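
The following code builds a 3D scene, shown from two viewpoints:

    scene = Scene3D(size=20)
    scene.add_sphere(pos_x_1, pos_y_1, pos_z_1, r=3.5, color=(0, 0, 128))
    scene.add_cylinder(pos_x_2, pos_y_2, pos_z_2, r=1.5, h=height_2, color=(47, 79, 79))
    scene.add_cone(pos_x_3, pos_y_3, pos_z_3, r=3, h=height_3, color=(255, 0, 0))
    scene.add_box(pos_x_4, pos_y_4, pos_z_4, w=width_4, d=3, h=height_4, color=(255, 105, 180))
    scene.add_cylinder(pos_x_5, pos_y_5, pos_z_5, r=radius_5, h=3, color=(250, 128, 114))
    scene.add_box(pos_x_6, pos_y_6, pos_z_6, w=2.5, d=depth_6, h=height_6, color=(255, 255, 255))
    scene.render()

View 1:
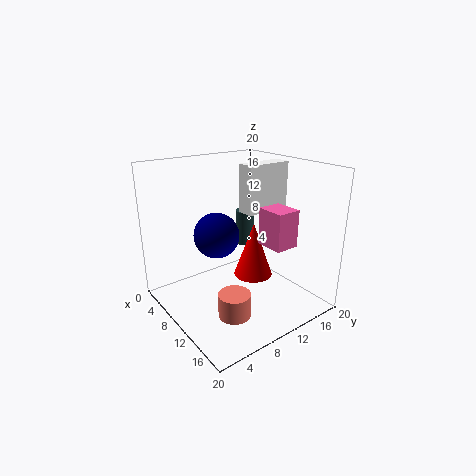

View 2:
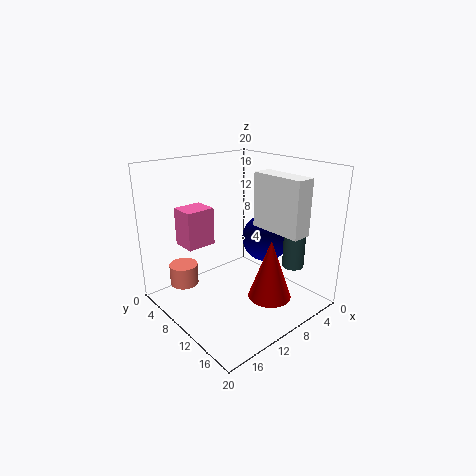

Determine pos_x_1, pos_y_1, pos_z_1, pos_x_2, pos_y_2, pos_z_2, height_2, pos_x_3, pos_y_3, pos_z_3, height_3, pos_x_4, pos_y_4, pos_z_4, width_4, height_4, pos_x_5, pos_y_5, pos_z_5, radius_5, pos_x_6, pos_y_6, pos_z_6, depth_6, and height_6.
pos_x_1 = 4.5; pos_y_1 = 10; pos_z_1 = 8.5; pos_x_2 = 4.5; pos_y_2 = 15.5; pos_z_2 = 6; height_2 = 5.5; pos_x_3 = 8; pos_y_3 = 14.5; pos_z_3 = 2; height_3 = 8.5; pos_x_4 = 15.5; pos_y_4 = 9; pos_z_4 = 11.5; width_4 = 3.5; height_4 = 4.5; pos_x_5 = 16; pos_y_5 = 5; pos_z_5 = 3; radius_5 = 2; pos_x_6 = 7; pos_y_6 = 12.5; pos_z_6 = 12.5; depth_6 = 7; height_6 = 7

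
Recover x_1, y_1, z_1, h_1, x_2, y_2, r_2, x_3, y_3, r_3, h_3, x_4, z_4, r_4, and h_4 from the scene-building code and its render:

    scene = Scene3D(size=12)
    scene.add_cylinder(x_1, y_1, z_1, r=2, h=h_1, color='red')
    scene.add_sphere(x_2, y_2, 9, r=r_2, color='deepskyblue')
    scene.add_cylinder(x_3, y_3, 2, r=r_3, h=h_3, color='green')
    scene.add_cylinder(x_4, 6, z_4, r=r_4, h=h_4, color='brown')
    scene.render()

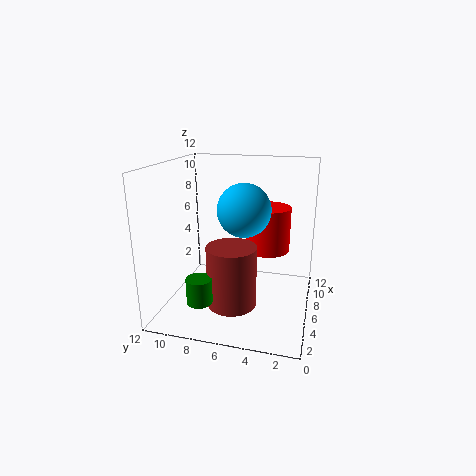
x_1 = 9; y_1 = 4; z_1 = 4; h_1 = 4; x_2 = 4; y_2 = 5; r_2 = 2; x_3 = 2; y_3 = 8; r_3 = 1; h_3 = 2; x_4 = 4; z_4 = 1; r_4 = 2; h_4 = 5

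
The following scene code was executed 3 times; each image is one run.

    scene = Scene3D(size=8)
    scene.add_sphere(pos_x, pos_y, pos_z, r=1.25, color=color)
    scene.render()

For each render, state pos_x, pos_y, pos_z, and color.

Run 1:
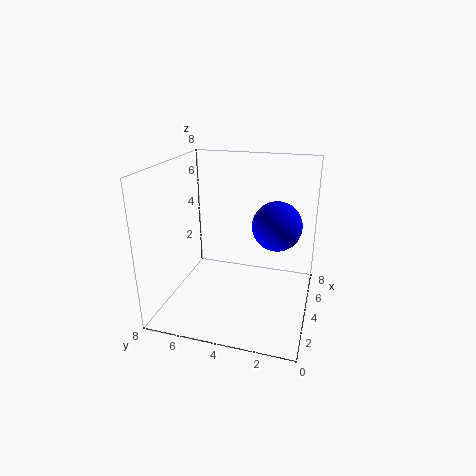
pos_x = 3.25, pos_y = 1.75, pos_z = 5.25, color = 'blue'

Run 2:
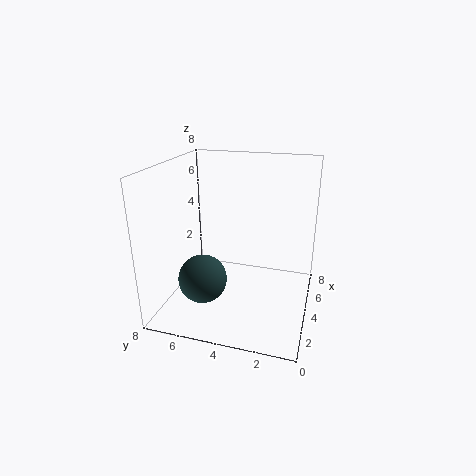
pos_x = 1.75, pos_y = 5.25, pos_z = 2.5, color = 'darkslategray'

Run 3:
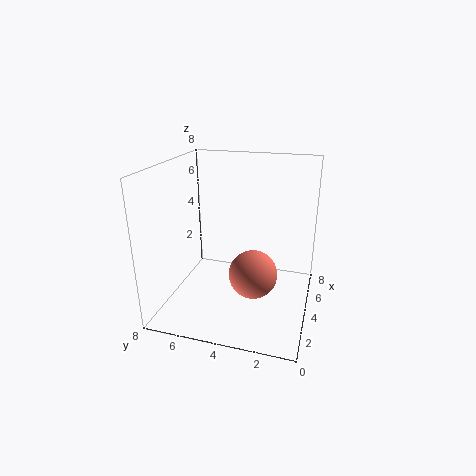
pos_x = 2.5, pos_y = 2.75, pos_z = 2.75, color = 'salmon'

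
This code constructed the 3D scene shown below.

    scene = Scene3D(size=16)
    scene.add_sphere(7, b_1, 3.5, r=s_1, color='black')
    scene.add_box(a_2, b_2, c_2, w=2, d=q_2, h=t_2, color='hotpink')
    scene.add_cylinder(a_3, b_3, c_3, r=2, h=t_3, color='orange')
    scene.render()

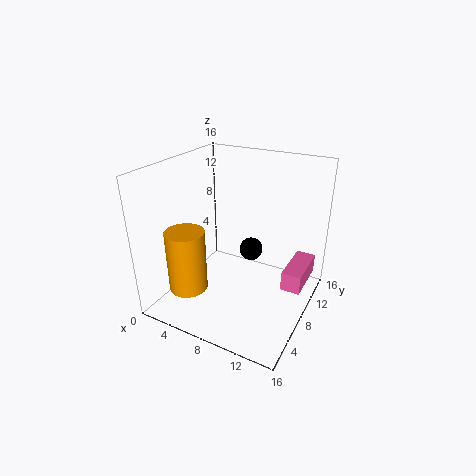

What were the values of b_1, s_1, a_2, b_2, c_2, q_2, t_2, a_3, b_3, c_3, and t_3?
b_1 = 13.5; s_1 = 1.5; a_2 = 14; b_2 = 6; c_2 = 4.5; q_2 = 5; t_2 = 2; a_3 = 5; b_3 = 2.5; c_3 = 4; t_3 = 6.5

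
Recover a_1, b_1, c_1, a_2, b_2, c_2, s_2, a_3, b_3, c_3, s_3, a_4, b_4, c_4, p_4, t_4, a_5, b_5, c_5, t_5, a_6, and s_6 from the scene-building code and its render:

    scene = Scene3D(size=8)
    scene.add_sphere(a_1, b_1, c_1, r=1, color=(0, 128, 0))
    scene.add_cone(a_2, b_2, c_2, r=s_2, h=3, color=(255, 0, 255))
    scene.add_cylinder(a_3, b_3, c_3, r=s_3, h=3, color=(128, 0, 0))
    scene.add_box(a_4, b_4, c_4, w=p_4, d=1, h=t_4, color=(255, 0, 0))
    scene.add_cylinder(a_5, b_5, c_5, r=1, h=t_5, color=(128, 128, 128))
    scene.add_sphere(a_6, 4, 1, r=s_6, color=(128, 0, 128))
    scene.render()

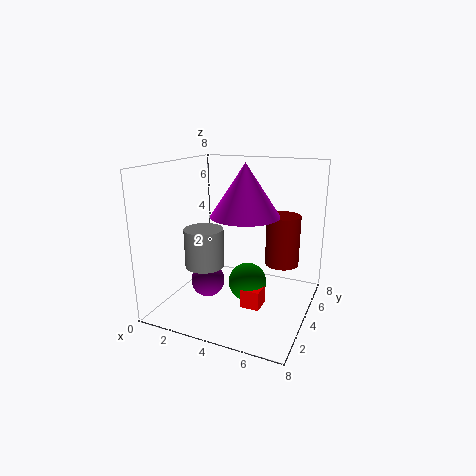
a_1 = 5, b_1 = 3, c_1 = 2, a_2 = 4, b_2 = 5, c_2 = 5, s_2 = 2, a_3 = 6, b_3 = 6, c_3 = 2, s_3 = 1, a_4 = 5, b_4 = 2, c_4 = 1, p_4 = 1, t_4 = 1, a_5 = 3, b_5 = 2, c_5 = 3, t_5 = 2, a_6 = 2, s_6 = 1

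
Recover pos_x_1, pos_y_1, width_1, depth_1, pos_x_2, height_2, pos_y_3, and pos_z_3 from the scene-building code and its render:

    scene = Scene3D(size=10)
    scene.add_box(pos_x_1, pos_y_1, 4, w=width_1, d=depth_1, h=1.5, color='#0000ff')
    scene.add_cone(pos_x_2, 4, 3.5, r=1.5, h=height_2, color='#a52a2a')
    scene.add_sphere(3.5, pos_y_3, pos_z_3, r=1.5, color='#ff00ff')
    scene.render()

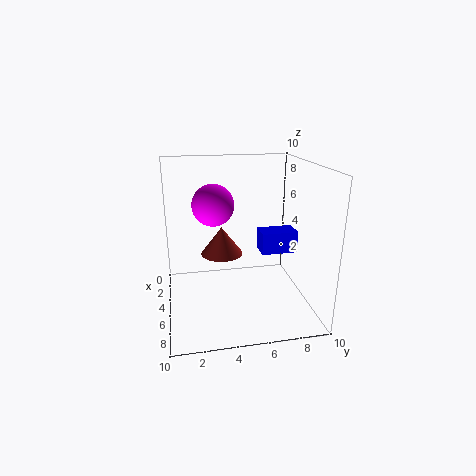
pos_x_1 = 4.5, pos_y_1 = 6.5, width_1 = 1.5, depth_1 = 2.5, pos_x_2 = 4, height_2 = 2, pos_y_3 = 3.5, pos_z_3 = 7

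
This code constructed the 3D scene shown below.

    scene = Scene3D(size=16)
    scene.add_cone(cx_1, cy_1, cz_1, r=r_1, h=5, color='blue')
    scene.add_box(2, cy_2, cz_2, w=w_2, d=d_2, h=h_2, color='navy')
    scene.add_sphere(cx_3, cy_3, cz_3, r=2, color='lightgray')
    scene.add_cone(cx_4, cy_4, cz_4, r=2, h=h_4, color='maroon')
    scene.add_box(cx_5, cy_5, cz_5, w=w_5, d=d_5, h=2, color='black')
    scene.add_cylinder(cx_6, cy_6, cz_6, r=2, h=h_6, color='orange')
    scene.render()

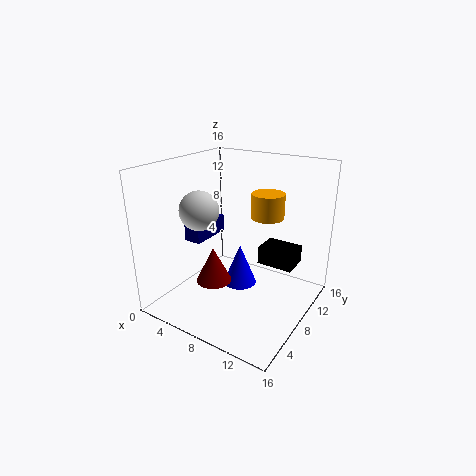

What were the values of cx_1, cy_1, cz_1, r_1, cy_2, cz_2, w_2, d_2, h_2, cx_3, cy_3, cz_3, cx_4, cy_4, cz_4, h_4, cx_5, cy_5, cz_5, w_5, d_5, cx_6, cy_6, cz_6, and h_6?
cx_1 = 7; cy_1 = 10; cz_1 = 1; r_1 = 2; cy_2 = 6; cz_2 = 7; w_2 = 2; d_2 = 5; h_2 = 2; cx_3 = 6; cy_3 = 4; cz_3 = 12; cx_4 = 6; cy_4 = 6; cz_4 = 3; h_4 = 4; cx_5 = 10; cy_5 = 9; cz_5 = 5; w_5 = 4; d_5 = 3; cx_6 = 9; cy_6 = 13; cz_6 = 9; h_6 = 3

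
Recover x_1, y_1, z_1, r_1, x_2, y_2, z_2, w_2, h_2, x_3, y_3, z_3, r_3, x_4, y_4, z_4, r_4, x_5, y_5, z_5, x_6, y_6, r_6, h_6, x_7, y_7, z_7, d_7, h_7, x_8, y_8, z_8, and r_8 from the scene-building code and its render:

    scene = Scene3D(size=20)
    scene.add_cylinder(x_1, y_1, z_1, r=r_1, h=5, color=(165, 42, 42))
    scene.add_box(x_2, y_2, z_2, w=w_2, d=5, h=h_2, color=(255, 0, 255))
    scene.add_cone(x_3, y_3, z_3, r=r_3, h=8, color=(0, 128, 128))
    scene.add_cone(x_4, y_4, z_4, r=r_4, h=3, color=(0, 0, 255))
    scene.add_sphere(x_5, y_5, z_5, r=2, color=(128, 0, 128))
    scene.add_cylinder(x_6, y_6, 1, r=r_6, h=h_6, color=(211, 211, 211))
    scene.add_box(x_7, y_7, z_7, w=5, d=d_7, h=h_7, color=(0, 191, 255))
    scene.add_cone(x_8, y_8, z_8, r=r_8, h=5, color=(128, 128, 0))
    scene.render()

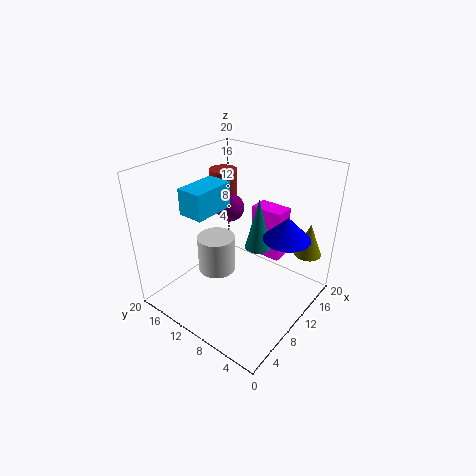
x_1 = 13, y_1 = 15, z_1 = 13, r_1 = 2, x_2 = 16, y_2 = 7, z_2 = 4, w_2 = 3, h_2 = 8, x_3 = 15, y_3 = 10, z_3 = 6, r_3 = 2, x_4 = 11, y_4 = 3, z_4 = 12, r_4 = 3, x_5 = 12, y_5 = 13, z_5 = 13, x_6 = 12, y_6 = 16, r_6 = 3, h_6 = 6, x_7 = 1, y_7 = 8, z_7 = 17, d_7 = 3, h_7 = 3, x_8 = 18, y_8 = 3, z_8 = 6, r_8 = 2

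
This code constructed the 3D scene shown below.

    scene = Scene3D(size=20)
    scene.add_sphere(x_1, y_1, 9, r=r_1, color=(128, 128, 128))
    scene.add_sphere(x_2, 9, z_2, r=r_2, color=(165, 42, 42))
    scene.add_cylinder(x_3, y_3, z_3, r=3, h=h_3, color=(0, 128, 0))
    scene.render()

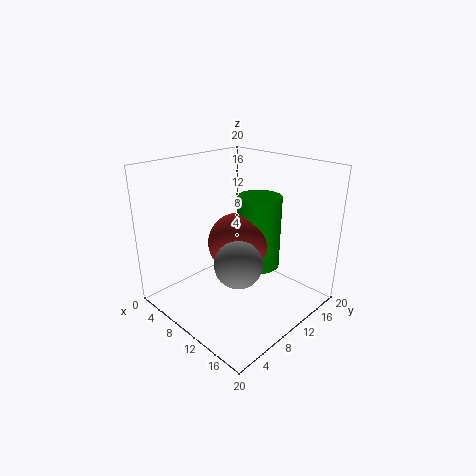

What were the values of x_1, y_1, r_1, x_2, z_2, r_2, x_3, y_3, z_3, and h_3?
x_1 = 14; y_1 = 6; r_1 = 3; x_2 = 11; z_2 = 10; r_2 = 4; x_3 = 12; y_3 = 12; z_3 = 6; h_3 = 10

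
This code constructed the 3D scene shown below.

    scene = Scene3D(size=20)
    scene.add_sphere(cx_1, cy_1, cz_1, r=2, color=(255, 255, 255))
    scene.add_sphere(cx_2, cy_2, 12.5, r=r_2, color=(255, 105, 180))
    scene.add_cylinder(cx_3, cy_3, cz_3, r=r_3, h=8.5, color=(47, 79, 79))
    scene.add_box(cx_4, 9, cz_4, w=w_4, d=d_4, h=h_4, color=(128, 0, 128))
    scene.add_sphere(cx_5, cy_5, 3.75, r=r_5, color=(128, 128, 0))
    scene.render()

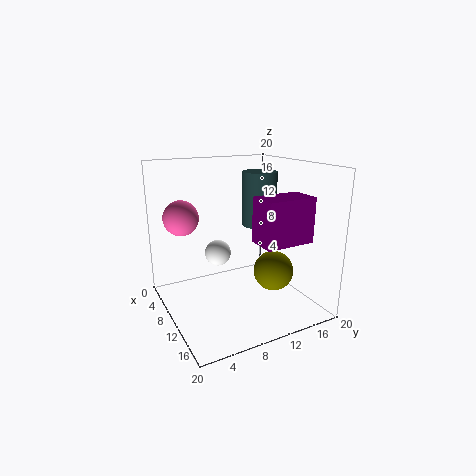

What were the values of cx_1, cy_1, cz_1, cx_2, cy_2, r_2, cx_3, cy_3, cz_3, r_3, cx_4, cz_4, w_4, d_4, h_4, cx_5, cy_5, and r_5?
cx_1 = 4.75
cy_1 = 9.25
cz_1 = 6
cx_2 = 5.25
cy_2 = 3.5
r_2 = 2.5
cx_3 = 4.5
cy_3 = 16.75
cz_3 = 9.5
r_3 = 2.75
cx_4 = 15.5
cz_4 = 11.5
w_4 = 3.75
d_4 = 6.25
h_4 = 5.5
cx_5 = 10.25
cy_5 = 16
r_5 = 3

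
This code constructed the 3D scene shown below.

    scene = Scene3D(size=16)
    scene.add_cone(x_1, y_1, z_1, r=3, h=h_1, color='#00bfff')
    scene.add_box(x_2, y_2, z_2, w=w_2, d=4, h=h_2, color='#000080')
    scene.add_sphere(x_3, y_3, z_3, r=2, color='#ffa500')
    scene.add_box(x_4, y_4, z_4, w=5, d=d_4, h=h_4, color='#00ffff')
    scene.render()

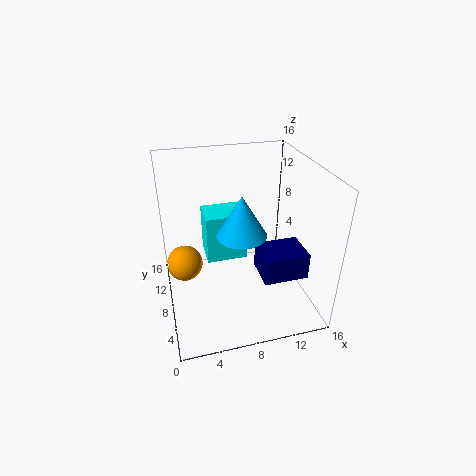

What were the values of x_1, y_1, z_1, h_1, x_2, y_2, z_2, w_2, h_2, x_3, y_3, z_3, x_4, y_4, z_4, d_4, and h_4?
x_1 = 9; y_1 = 10; z_1 = 7; h_1 = 5; x_2 = 10; y_2 = 4; z_2 = 4; w_2 = 5; h_2 = 3; x_3 = 2; y_3 = 9; z_3 = 5; x_4 = 5; y_4 = 11; z_4 = 3; d_4 = 4; h_4 = 6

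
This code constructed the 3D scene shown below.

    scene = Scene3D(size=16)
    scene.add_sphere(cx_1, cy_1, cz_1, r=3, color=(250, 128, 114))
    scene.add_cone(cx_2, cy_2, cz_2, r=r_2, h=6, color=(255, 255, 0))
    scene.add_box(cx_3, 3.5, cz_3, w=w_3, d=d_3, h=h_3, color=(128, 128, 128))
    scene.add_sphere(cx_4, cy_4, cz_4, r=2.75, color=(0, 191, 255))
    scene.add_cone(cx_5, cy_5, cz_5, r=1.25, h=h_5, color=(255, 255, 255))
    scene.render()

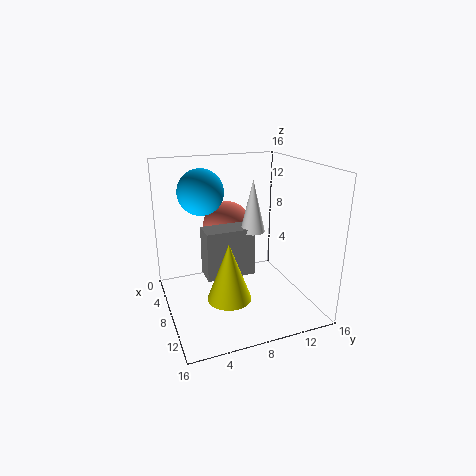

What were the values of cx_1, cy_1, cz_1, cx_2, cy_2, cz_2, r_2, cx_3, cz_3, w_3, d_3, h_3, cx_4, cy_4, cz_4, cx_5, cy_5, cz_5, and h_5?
cx_1 = 3, cy_1 = 8.5, cz_1 = 7.75, cx_2 = 12, cy_2 = 5.5, cz_2 = 3.25, r_2 = 2.25, cx_3 = 9, cz_3 = 5.25, w_3 = 2.5, d_3 = 5, h_3 = 5, cx_4 = 3, cy_4 = 5.25, cz_4 = 12.25, cx_5 = 10.75, cy_5 = 8.5, cz_5 = 9.75, h_5 = 5.25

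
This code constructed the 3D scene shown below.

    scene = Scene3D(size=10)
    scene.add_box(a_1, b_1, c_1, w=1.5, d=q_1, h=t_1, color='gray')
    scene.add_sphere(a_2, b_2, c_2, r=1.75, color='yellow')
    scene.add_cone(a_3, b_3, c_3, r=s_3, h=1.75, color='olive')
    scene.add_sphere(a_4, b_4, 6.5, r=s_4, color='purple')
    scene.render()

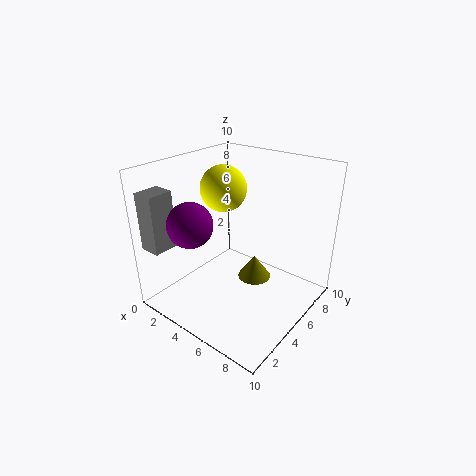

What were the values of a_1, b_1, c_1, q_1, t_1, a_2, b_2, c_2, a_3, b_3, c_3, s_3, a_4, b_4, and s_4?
a_1 = 0.25; b_1 = 0.5; c_1 = 4.5; q_1 = 1.75; t_1 = 4; a_2 = 2.25; b_2 = 6.75; c_2 = 7.5; a_3 = 5.25; b_3 = 6.75; c_3 = 1; s_3 = 1.25; a_4 = 3.25; b_4 = 2.25; s_4 = 1.5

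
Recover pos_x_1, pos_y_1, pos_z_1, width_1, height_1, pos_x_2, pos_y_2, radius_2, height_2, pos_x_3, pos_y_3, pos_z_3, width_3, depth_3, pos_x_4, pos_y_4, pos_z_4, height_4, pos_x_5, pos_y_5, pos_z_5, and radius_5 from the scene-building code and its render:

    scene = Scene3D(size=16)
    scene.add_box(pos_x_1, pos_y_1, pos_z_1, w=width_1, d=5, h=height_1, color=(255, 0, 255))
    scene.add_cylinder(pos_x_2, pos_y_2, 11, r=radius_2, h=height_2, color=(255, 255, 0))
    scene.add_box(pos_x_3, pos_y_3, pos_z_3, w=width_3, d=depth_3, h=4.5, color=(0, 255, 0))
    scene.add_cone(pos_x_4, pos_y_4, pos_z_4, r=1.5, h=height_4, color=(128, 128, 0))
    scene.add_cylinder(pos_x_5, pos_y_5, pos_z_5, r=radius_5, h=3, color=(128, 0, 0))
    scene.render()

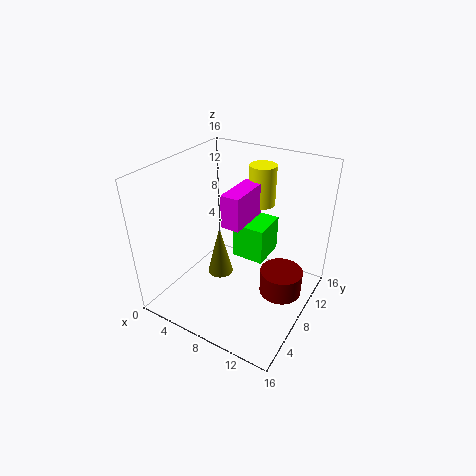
pos_x_1 = 7.5; pos_y_1 = 5.5; pos_z_1 = 10.5; width_1 = 2; height_1 = 3.5; pos_x_2 = 9; pos_y_2 = 11.5; radius_2 = 1.5; height_2 = 4.5; pos_x_3 = 5.5; pos_y_3 = 11; pos_z_3 = 3; width_3 = 4; depth_3 = 4.5; pos_x_4 = 5.5; pos_y_4 = 8; pos_z_4 = 2.5; height_4 = 6; pos_x_5 = 12.5; pos_y_5 = 10.5; pos_z_5 = 0.5; radius_5 = 2.5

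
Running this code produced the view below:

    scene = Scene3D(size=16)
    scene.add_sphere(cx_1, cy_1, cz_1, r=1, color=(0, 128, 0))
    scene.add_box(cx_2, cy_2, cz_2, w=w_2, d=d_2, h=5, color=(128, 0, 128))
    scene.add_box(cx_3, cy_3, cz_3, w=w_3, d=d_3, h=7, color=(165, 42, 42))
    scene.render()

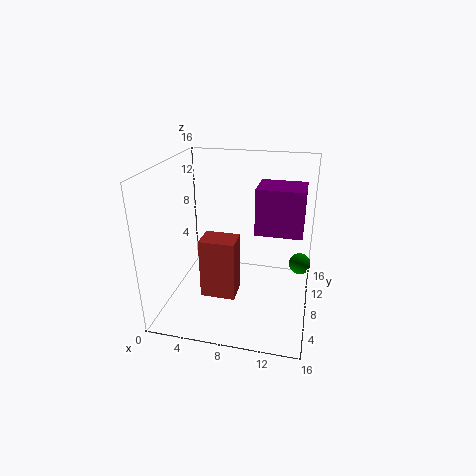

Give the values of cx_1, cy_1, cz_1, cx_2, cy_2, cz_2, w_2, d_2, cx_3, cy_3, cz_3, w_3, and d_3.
cx_1 = 15; cy_1 = 4; cz_1 = 8; cx_2 = 10; cy_2 = 7; cz_2 = 9; w_2 = 5; d_2 = 4; cx_3 = 4; cy_3 = 6; cz_3 = 1; w_3 = 4; d_3 = 3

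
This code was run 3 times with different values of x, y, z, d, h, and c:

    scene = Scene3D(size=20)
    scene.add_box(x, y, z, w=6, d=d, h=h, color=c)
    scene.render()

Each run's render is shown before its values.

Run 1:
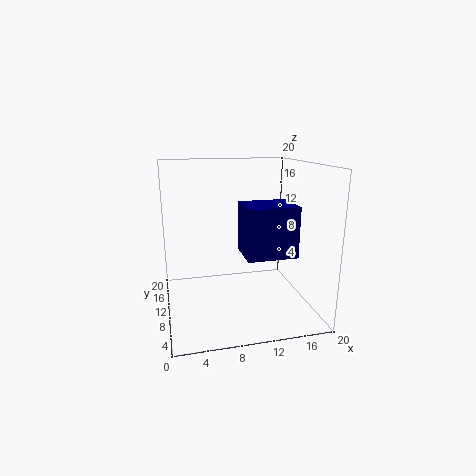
x = 9; y = 1; z = 10; d = 5; h = 6; c = 'navy'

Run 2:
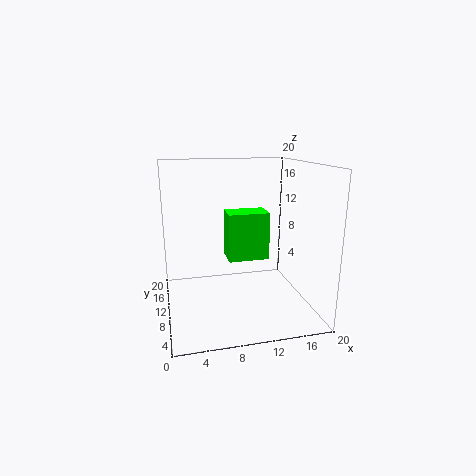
x = 9; y = 11; z = 6; d = 4; h = 7; c = 'lime'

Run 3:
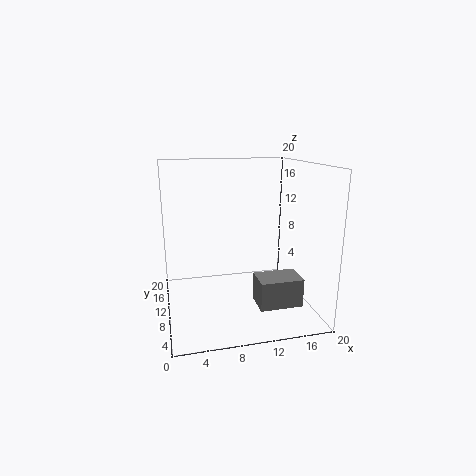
x = 12; y = 5; z = 1; d = 4; h = 4; c = 'gray'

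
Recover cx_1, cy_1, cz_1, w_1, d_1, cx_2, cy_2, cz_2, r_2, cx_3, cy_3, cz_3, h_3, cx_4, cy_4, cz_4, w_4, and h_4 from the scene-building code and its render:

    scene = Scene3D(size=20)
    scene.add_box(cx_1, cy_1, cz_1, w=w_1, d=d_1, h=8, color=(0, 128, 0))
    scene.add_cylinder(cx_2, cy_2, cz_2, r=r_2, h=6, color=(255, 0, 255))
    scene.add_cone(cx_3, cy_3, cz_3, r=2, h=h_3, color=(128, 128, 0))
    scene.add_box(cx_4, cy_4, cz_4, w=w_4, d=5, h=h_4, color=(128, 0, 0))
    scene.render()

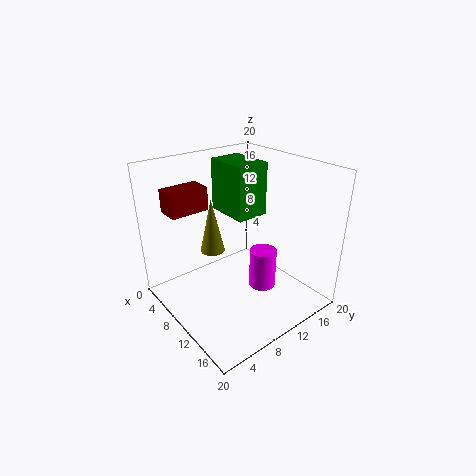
cx_1 = 1
cy_1 = 12
cz_1 = 11
w_1 = 7
d_1 = 5
cx_2 = 11
cy_2 = 14
cz_2 = 1
r_2 = 2
cx_3 = 2
cy_3 = 11
cz_3 = 4
h_3 = 9
cx_4 = 6
cy_4 = 1
cz_4 = 15
w_4 = 3
h_4 = 3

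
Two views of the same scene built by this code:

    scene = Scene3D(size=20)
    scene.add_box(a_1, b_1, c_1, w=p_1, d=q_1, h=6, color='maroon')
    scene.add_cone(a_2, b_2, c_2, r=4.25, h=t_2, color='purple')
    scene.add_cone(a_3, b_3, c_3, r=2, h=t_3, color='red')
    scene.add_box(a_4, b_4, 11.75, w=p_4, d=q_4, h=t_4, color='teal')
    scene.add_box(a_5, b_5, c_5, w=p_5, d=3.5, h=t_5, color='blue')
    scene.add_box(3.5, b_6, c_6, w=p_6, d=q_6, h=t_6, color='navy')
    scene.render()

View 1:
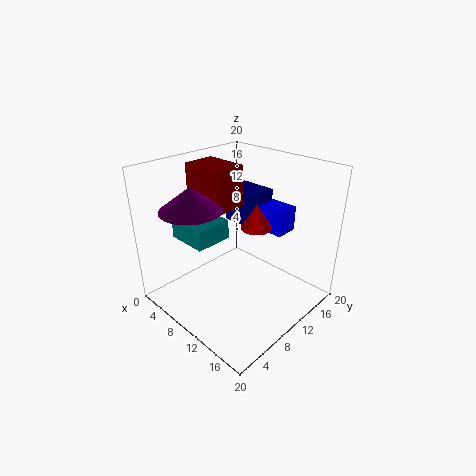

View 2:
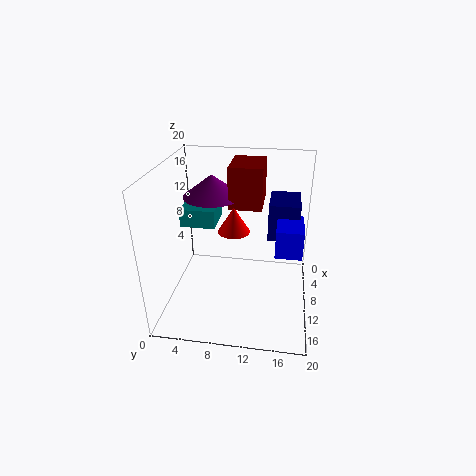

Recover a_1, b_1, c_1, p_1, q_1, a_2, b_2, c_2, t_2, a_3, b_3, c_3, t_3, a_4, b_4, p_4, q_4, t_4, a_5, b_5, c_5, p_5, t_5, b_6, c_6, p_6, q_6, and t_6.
a_1 = 1.5, b_1 = 8.25, c_1 = 13.25, p_1 = 6.5, q_1 = 4.75, a_2 = 5.75, b_2 = 5.5, c_2 = 14.25, t_2 = 3.25, a_3 = 13.25, b_3 = 10, c_3 = 12.75, t_3 = 3.25, a_4 = 6, b_4 = 2.25, p_4 = 5.25, q_4 = 4.75, t_4 = 2.5, a_5 = 8, b_5 = 15.25, c_5 = 9.25, p_5 = 5.25, t_5 = 3.75, b_6 = 14, c_6 = 9.5, p_6 = 5.75, q_6 = 4.25, t_6 = 5.25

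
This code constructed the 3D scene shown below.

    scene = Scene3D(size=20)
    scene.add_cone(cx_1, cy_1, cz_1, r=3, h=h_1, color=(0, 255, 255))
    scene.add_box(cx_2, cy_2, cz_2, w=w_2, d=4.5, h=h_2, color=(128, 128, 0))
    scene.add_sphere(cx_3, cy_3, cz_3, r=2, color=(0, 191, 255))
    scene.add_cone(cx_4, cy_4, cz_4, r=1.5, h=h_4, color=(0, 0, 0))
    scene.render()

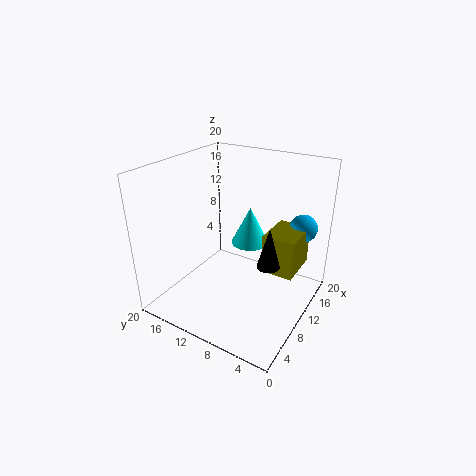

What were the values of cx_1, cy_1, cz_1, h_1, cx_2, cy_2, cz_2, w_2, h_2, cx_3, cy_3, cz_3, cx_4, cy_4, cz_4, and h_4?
cx_1 = 17
cy_1 = 12
cz_1 = 5.5
h_1 = 6
cx_2 = 10.5
cy_2 = 2
cz_2 = 5.5
w_2 = 6
h_2 = 5.5
cx_3 = 16.5
cy_3 = 3
cz_3 = 10.5
cx_4 = 8.5
cy_4 = 4.5
cz_4 = 8
h_4 = 5.5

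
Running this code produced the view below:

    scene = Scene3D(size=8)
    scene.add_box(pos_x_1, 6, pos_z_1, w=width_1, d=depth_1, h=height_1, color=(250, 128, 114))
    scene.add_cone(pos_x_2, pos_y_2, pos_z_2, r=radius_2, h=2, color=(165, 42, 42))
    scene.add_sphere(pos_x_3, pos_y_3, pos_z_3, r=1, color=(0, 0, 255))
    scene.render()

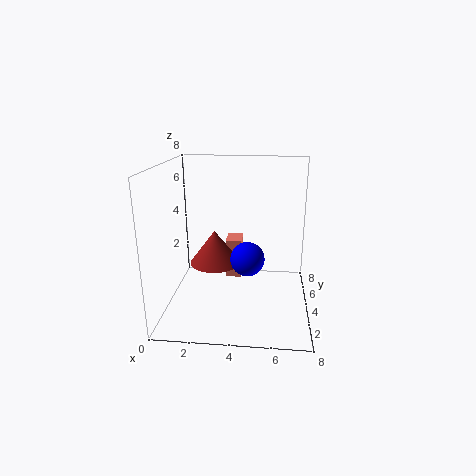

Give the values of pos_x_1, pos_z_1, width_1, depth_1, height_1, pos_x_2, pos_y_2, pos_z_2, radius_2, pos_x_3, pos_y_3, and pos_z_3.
pos_x_1 = 3, pos_z_1 = 0.5, width_1 = 1, depth_1 = 1.5, height_1 = 2.5, pos_x_2 = 2.5, pos_y_2 = 5, pos_z_2 = 2, radius_2 = 1.5, pos_x_3 = 4.5, pos_y_3 = 4.5, pos_z_3 = 2.5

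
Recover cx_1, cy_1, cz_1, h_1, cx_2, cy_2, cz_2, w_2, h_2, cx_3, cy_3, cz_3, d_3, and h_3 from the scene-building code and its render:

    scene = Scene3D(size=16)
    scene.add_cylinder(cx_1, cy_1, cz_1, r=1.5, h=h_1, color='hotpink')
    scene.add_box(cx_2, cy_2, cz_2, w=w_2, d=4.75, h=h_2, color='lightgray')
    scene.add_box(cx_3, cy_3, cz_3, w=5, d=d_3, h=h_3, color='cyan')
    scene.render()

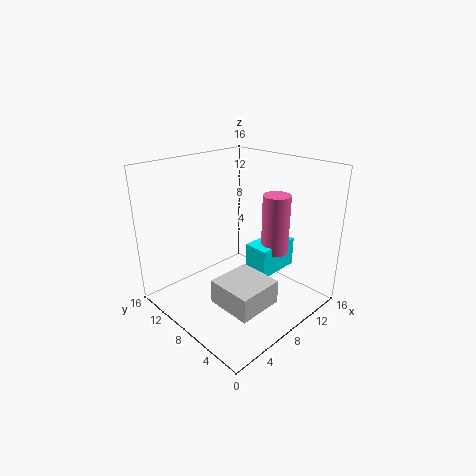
cx_1 = 10.75
cy_1 = 5
cz_1 = 6.5
h_1 = 6.5
cx_2 = 2.5
cy_2 = 1.5
cz_2 = 3.25
w_2 = 4.75
h_2 = 2.5
cx_3 = 8.25
cy_3 = 4.25
cz_3 = 4.25
d_3 = 2.75
h_3 = 3.25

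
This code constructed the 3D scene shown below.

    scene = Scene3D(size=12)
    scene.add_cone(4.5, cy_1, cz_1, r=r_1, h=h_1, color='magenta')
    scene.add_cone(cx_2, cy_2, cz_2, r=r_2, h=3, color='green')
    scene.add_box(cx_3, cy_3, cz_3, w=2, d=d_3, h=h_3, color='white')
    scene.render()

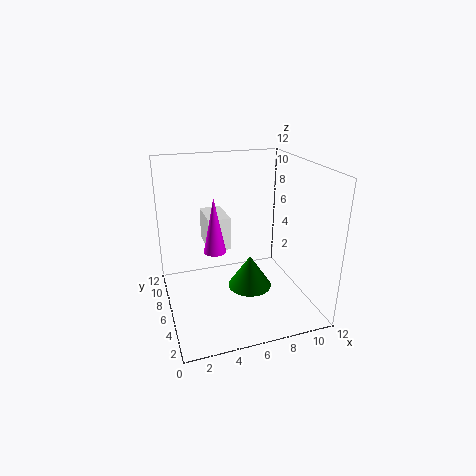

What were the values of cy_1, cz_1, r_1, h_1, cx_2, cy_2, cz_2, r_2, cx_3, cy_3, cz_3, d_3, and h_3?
cy_1 = 8, cz_1 = 4, r_1 = 1, h_1 = 5, cx_2 = 7.5, cy_2 = 7, cz_2 = 0.5, r_2 = 2, cx_3 = 4, cy_3 = 8, cz_3 = 4, d_3 = 3.5, h_3 = 3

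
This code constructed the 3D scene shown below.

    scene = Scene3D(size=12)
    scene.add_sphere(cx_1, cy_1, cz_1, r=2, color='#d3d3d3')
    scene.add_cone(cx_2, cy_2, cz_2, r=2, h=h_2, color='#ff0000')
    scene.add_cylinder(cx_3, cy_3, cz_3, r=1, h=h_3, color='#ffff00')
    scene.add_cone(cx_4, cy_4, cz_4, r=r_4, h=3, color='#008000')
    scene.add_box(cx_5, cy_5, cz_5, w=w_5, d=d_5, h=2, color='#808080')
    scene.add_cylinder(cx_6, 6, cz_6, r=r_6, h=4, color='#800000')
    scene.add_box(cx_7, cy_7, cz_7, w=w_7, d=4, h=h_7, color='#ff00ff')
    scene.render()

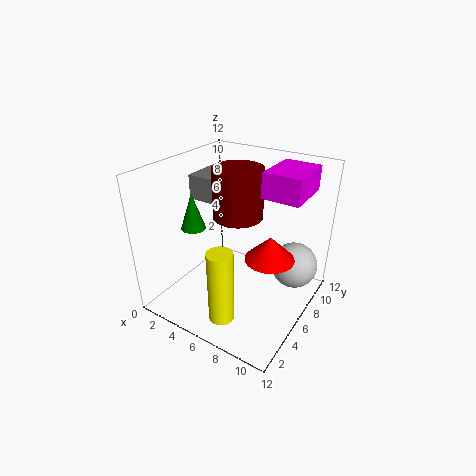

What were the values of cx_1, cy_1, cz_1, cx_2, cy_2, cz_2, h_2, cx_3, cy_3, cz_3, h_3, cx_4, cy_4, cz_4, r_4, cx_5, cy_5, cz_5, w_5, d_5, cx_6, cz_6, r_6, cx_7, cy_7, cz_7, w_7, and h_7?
cx_1 = 10; cy_1 = 9; cz_1 = 3; cx_2 = 9; cy_2 = 6; cz_2 = 5; h_2 = 2; cx_3 = 7; cy_3 = 2; cz_3 = 1; h_3 = 6; cx_4 = 3; cy_4 = 4; cz_4 = 7; r_4 = 1; cx_5 = 2; cy_5 = 5; cz_5 = 9; w_5 = 3; d_5 = 3; cx_6 = 6; cz_6 = 8; r_6 = 2; cx_7 = 8; cy_7 = 6; cz_7 = 10; w_7 = 3; h_7 = 2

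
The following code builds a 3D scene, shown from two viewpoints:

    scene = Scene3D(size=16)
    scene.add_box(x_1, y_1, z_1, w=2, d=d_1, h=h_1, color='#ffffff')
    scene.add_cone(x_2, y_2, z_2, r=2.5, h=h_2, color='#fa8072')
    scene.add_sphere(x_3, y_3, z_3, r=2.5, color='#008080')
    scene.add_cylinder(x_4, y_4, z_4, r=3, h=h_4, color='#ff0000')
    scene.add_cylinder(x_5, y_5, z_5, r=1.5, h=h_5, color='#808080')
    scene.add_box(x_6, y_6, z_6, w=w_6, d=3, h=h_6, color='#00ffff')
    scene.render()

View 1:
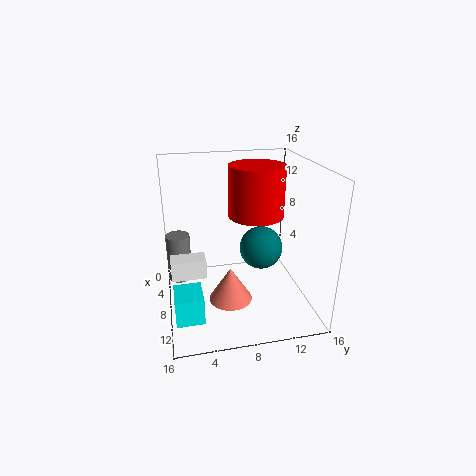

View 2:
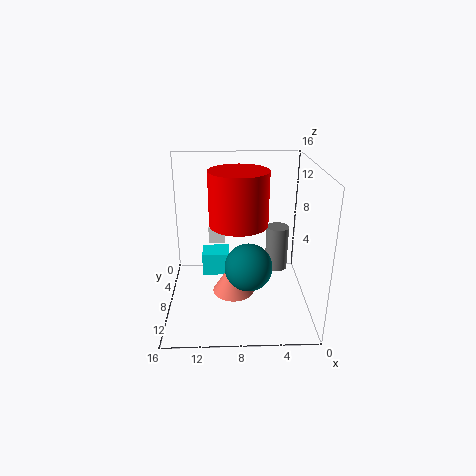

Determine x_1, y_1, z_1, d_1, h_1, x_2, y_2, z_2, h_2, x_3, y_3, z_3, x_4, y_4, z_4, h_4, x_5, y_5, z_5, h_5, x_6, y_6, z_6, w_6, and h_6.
x_1 = 9.5, y_1 = 0.5, z_1 = 5.5, d_1 = 3.5, h_1 = 2, x_2 = 8.5, y_2 = 7, z_2 = 0.5, h_2 = 4, x_3 = 7, y_3 = 11, z_3 = 6, x_4 = 8, y_4 = 10, z_4 = 10.5, h_4 = 5.5, x_5 = 2.5, y_5 = 1.5, z_5 = 0.5, h_5 = 6, x_6 = 9, y_6 = 0.5, z_6 = 0.5, w_6 = 3.5, h_6 = 3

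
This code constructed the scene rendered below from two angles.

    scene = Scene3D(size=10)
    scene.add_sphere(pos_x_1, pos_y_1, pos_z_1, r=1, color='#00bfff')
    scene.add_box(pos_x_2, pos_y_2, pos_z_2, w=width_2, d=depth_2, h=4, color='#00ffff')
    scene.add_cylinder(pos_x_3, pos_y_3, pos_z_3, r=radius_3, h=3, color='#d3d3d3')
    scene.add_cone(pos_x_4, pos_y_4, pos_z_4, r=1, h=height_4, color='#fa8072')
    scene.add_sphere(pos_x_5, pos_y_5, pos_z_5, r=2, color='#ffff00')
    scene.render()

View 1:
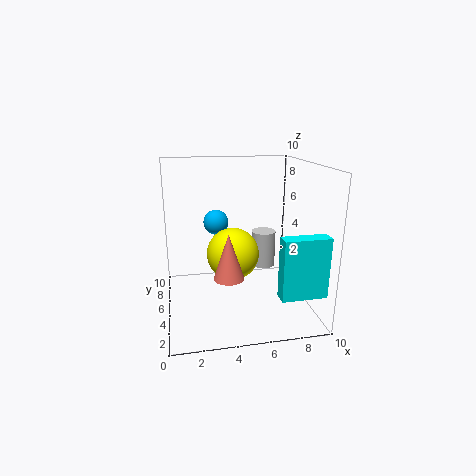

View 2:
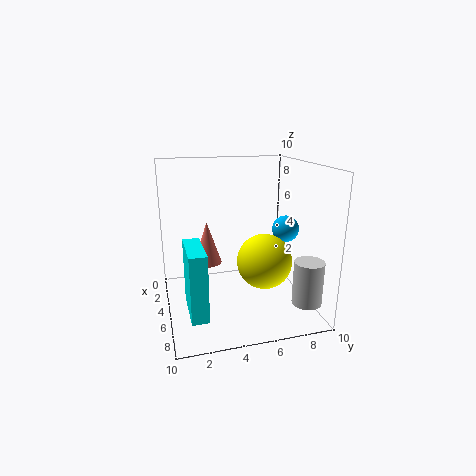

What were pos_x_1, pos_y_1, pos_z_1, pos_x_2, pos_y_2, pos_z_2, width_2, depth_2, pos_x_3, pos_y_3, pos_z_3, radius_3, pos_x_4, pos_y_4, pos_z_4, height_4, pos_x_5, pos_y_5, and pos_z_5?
pos_x_1 = 4
pos_y_1 = 9
pos_z_1 = 5
pos_x_2 = 7
pos_y_2 = 1
pos_z_2 = 2
width_2 = 3
depth_2 = 1
pos_x_3 = 8
pos_y_3 = 9
pos_z_3 = 1
radius_3 = 1
pos_x_4 = 4
pos_y_4 = 3
pos_z_4 = 3
height_4 = 3
pos_x_5 = 5
pos_y_5 = 7
pos_z_5 = 3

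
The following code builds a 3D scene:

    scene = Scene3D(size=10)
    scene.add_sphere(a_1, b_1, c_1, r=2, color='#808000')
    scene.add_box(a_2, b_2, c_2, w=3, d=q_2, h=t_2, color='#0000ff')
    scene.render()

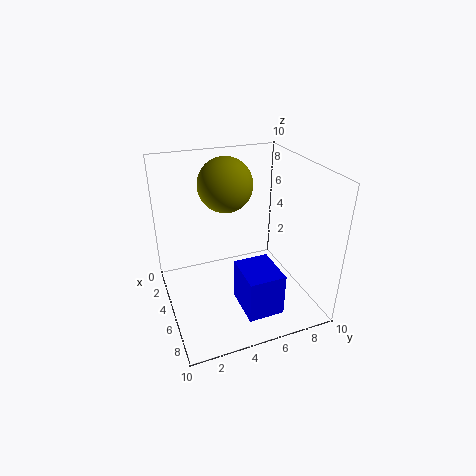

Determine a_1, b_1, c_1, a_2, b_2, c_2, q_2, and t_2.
a_1 = 2.5, b_1 = 5, c_1 = 8, a_2 = 5.5, b_2 = 4.5, c_2 = 0.5, q_2 = 2.5, t_2 = 3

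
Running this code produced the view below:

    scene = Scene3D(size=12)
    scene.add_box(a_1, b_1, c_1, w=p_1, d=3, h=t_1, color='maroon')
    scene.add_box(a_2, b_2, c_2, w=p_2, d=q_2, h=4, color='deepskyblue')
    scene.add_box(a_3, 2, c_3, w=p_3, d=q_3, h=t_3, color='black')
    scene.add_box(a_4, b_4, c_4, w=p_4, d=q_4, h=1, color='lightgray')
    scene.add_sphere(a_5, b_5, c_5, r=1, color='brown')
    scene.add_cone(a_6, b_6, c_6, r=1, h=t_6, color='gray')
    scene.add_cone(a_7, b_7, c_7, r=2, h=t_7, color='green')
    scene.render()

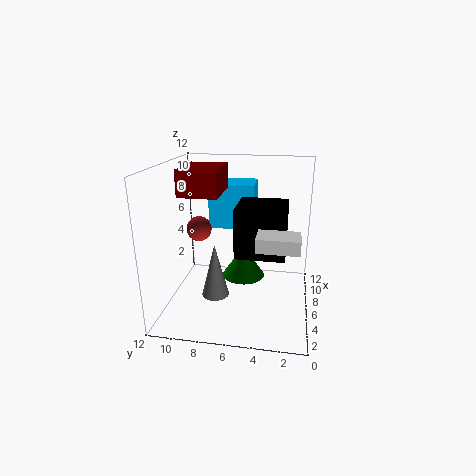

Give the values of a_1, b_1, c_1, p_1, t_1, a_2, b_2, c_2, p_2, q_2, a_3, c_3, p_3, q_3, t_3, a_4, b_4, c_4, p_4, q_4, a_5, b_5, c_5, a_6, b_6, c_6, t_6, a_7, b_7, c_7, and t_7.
a_1 = 3; b_1 = 7; c_1 = 10; p_1 = 4; t_1 = 2; a_2 = 8; b_2 = 5; c_2 = 6; p_2 = 3; q_2 = 4; a_3 = 4; c_3 = 5; p_3 = 4; q_3 = 4; t_3 = 4; a_4 = 1; b_4 = 1; c_4 = 7; p_4 = 2; q_4 = 3; a_5 = 5; b_5 = 9; c_5 = 7; a_6 = 2; b_6 = 7; c_6 = 3; t_6 = 4; a_7 = 9; b_7 = 6; c_7 = 1; t_7 = 3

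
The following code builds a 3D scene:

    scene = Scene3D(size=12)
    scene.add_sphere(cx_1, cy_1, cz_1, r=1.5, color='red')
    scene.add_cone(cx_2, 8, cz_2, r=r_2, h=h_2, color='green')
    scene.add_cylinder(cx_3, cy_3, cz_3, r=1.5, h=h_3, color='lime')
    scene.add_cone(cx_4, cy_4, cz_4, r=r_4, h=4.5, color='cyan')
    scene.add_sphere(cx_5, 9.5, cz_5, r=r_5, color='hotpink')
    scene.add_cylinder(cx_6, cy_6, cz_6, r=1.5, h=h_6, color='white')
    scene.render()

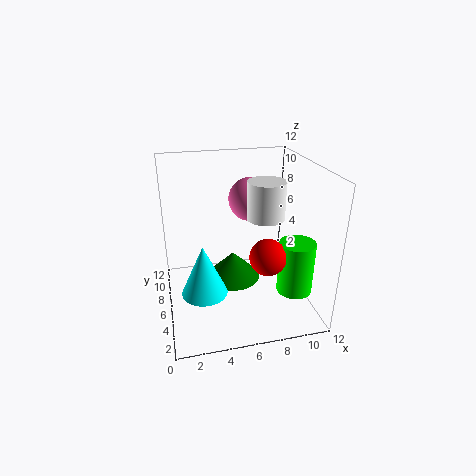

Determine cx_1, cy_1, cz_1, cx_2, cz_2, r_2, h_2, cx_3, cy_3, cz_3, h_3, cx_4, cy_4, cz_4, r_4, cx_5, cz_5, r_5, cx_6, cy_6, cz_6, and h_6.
cx_1 = 8, cy_1 = 4, cz_1 = 5, cx_2 = 6, cz_2 = 1, r_2 = 2.5, h_2 = 2.5, cx_3 = 10.5, cy_3 = 4, cz_3 = 1.5, h_3 = 4.5, cx_4 = 3, cy_4 = 6, cz_4 = 1, r_4 = 2, cx_5 = 8, cz_5 = 8, r_5 = 2, cx_6 = 8, cy_6 = 5, cz_6 = 8, h_6 = 3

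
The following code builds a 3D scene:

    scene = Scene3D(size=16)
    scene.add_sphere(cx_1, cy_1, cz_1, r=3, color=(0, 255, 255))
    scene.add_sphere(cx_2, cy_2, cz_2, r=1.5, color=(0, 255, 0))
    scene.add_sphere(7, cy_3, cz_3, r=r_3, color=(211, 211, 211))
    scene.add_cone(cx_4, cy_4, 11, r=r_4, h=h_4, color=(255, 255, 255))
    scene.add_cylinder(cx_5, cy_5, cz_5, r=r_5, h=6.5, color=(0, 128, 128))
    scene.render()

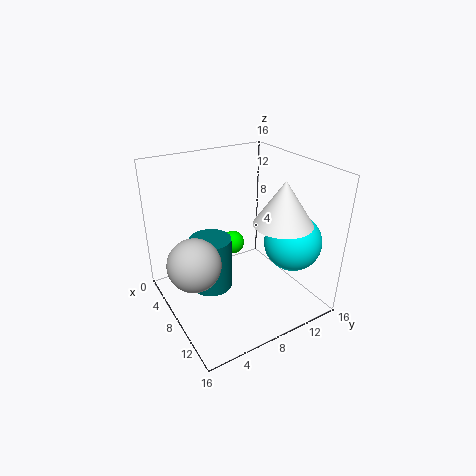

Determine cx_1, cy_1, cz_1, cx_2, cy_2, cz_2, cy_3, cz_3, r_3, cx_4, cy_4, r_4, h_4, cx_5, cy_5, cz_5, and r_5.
cx_1 = 12.5
cy_1 = 12
cz_1 = 8.5
cx_2 = 2.5
cy_2 = 10.5
cz_2 = 4
cy_3 = 3
cz_3 = 5.5
r_3 = 3
cx_4 = 12.5
cy_4 = 10.5
r_4 = 3
h_4 = 4.5
cx_5 = 5
cy_5 = 6
cz_5 = 0.5
r_5 = 2.5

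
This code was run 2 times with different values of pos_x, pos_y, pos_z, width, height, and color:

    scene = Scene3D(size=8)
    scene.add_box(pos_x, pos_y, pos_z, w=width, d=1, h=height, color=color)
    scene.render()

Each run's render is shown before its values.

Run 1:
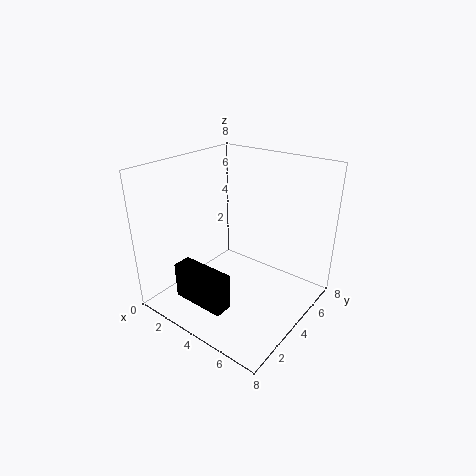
pos_x = 2; pos_y = 1; pos_z = 1; width = 3; height = 2; color = 'black'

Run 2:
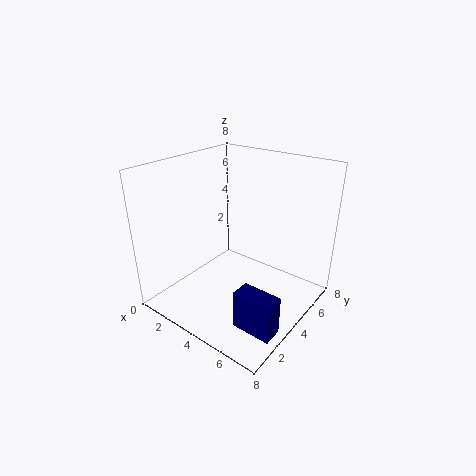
pos_x = 6; pos_y = 1; pos_z = 1; width = 2; height = 2; color = 'navy'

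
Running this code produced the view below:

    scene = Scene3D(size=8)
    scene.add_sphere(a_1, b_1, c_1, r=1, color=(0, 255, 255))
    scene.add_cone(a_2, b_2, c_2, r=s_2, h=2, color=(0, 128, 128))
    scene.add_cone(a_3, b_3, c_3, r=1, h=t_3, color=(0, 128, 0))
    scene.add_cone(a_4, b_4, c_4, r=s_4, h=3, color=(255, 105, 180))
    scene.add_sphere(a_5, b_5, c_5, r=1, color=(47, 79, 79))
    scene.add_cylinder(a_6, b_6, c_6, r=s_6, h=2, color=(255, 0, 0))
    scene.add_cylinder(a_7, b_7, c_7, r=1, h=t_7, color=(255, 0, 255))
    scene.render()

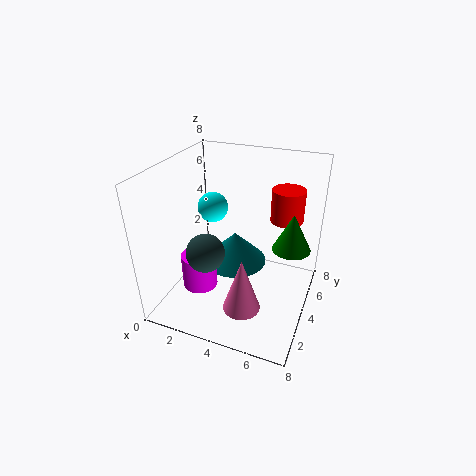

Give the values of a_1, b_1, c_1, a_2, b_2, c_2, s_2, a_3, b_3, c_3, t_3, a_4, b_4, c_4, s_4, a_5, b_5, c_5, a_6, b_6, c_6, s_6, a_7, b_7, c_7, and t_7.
a_1 = 1, b_1 = 7, c_1 = 4, a_2 = 3, b_2 = 6, c_2 = 1, s_2 = 2, a_3 = 7, b_3 = 4, c_3 = 4, t_3 = 2, a_4 = 5, b_4 = 2, c_4 = 1, s_4 = 1, a_5 = 3, b_5 = 2, c_5 = 4, a_6 = 6, b_6 = 7, c_6 = 4, s_6 = 1, a_7 = 2, b_7 = 3, c_7 = 1, t_7 = 2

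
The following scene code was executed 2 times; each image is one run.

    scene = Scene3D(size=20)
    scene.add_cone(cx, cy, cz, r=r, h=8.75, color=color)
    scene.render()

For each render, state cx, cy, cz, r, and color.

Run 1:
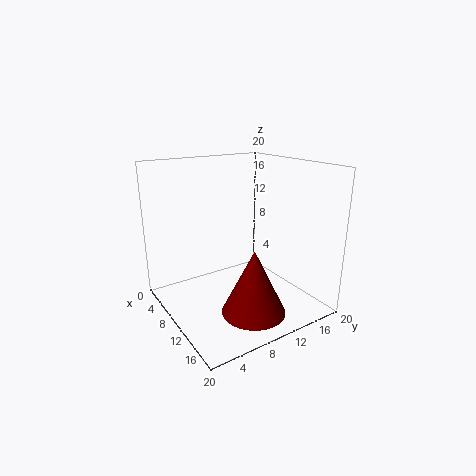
cx = 15
cy = 9.25
cz = 1.25
r = 4.25
color = 'maroon'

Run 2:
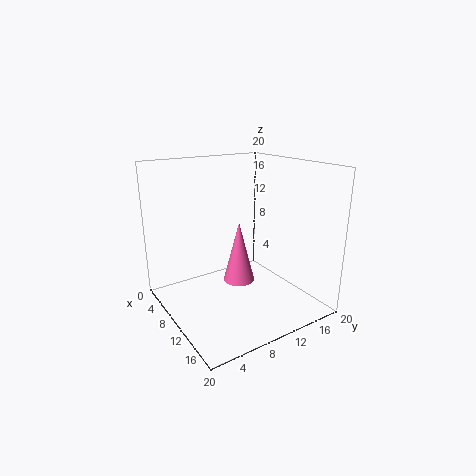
cx = 9.5
cy = 10.5
cz = 3.25
r = 2.25
color = 'hotpink'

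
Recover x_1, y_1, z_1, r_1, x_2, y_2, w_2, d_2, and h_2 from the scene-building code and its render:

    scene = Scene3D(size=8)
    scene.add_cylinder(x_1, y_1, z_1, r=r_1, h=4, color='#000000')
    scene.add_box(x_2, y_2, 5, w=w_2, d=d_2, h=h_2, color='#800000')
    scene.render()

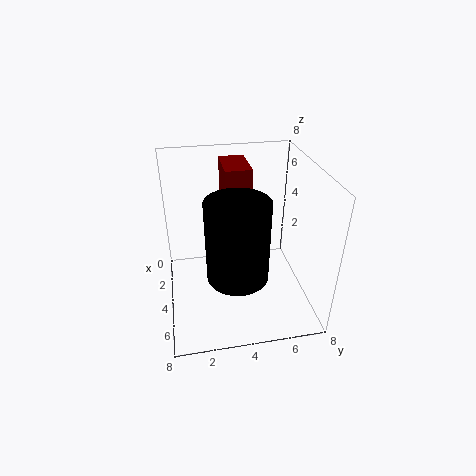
x_1 = 6.5; y_1 = 3.5; z_1 = 3.5; r_1 = 1.5; x_2 = 0.5; y_2 = 3.5; w_2 = 2.5; d_2 = 1.5; h_2 = 2.5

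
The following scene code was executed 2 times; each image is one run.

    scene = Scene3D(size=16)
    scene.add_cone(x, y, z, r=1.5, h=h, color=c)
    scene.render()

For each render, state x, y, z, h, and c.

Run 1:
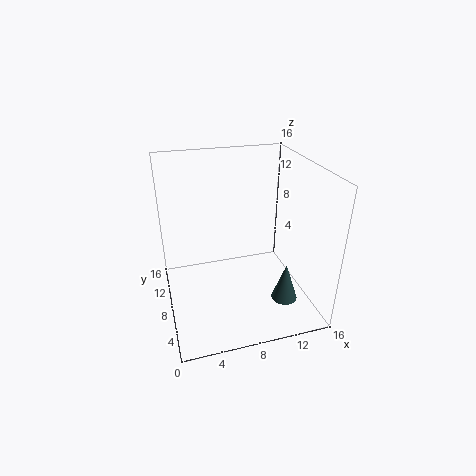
x = 13; y = 5.5; z = 0.5; h = 4.5; c = 'darkslategray'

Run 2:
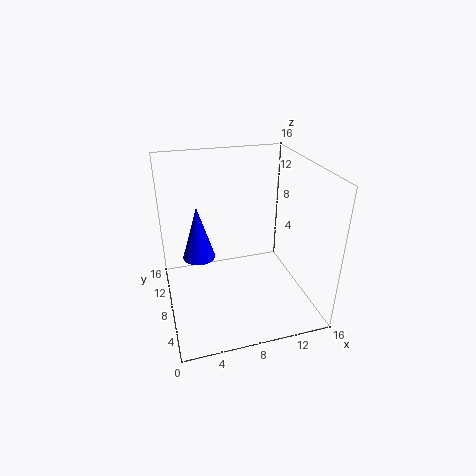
x = 3; y = 4; z = 9; h = 5; c = 'blue'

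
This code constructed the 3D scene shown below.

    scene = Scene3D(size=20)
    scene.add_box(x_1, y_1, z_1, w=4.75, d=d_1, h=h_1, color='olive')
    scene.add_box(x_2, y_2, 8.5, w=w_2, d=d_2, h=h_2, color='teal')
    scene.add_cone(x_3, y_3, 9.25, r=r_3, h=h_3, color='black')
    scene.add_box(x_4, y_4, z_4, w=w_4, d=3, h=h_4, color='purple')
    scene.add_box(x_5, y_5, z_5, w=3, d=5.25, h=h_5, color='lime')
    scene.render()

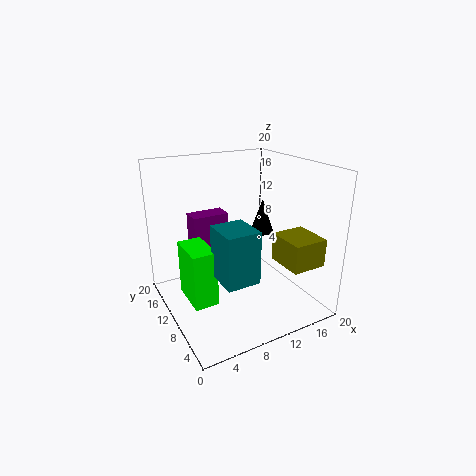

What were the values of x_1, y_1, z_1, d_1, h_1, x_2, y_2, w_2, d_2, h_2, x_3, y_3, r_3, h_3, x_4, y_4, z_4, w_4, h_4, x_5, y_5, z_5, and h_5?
x_1 = 13.5; y_1 = 1.5; z_1 = 7.5; d_1 = 5.25; h_1 = 3.75; x_2 = 3.75; y_2 = 0.75; w_2 = 4; d_2 = 4.5; h_2 = 6.25; x_3 = 15.25; y_3 = 12; r_3 = 1.75; h_3 = 5; x_4 = 5.5; y_4 = 14.75; z_4 = 5; w_4 = 5.5; h_4 = 7; x_5 = 1.25; y_5 = 4.5; z_5 = 4.5; h_5 = 7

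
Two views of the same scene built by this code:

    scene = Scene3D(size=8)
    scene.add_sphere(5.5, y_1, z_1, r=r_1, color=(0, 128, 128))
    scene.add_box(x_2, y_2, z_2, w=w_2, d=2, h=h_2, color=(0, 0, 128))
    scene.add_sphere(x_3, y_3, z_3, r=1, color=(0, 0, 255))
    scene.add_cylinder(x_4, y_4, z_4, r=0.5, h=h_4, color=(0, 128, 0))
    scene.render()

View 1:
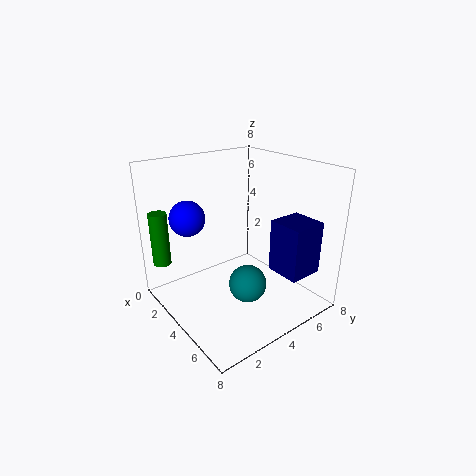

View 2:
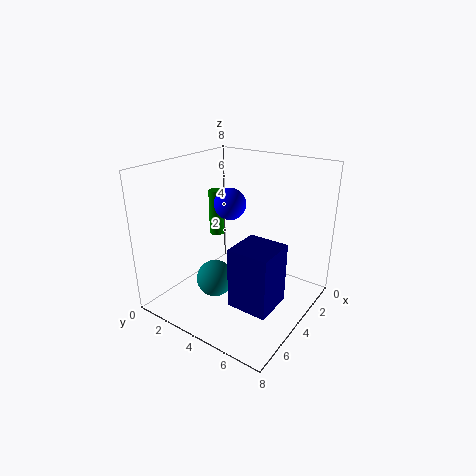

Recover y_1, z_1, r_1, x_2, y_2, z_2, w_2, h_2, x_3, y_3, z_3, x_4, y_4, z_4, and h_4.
y_1 = 3.5; z_1 = 2; r_1 = 1; x_2 = 5; y_2 = 5.5; z_2 = 2; w_2 = 2; h_2 = 3; x_3 = 2; y_3 = 2; z_3 = 5; x_4 = 1.5; y_4 = 0.5; z_4 = 2.5; h_4 = 3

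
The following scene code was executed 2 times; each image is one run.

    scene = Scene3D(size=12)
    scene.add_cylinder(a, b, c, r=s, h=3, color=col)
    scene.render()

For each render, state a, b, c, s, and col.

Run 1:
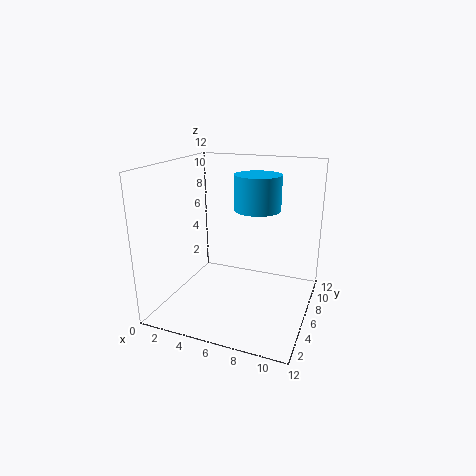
a = 7
b = 8
c = 8
s = 2
col = 'deepskyblue'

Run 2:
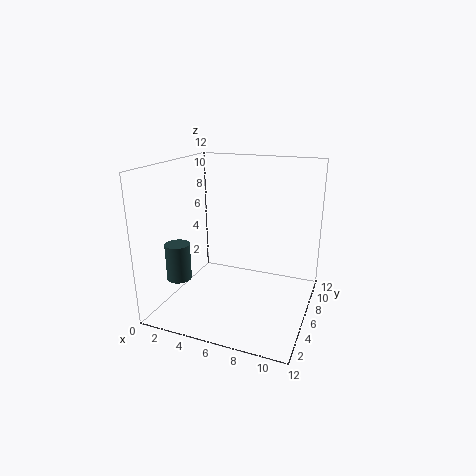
a = 2
b = 3
c = 3
s = 1
col = 'darkslategray'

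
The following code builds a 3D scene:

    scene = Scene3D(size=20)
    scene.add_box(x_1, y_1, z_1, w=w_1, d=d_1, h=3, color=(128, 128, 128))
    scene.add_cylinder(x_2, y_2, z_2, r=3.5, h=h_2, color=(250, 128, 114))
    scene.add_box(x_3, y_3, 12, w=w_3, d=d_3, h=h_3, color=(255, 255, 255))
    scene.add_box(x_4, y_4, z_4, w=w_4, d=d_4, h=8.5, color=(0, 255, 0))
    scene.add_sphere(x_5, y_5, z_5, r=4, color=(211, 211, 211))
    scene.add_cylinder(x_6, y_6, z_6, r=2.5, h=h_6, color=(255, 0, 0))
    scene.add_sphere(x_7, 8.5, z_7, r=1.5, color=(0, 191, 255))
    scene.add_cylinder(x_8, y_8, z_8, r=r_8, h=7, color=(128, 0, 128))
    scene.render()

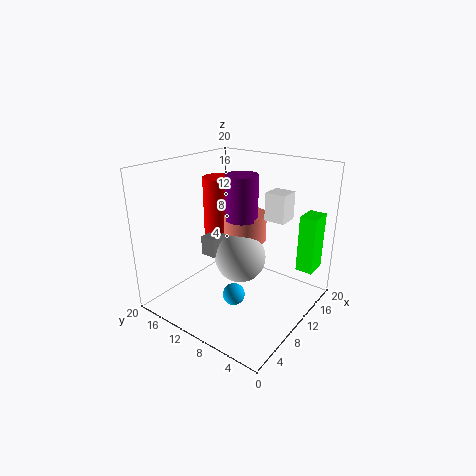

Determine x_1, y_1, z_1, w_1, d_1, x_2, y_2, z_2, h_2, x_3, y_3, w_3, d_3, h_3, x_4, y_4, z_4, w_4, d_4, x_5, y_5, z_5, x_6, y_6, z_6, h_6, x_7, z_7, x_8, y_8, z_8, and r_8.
x_1 = 10.5, y_1 = 15, z_1 = 5, w_1 = 5.5, d_1 = 2.5, x_2 = 16.5, y_2 = 13.5, z_2 = 6.5, h_2 = 4.5, x_3 = 13.5, y_3 = 5, w_3 = 3, d_3 = 3, h_3 = 4, x_4 = 16.5, y_4 = 1.5, z_4 = 4, w_4 = 3.5, d_4 = 2.5, x_5 = 14, y_5 = 12.5, z_5 = 4.5, x_6 = 15, y_6 = 17.5, z_6 = 7, h_6 = 9.5, x_7 = 7, z_7 = 3, x_8 = 15, y_8 = 13, z_8 = 10.5, r_8 = 2.5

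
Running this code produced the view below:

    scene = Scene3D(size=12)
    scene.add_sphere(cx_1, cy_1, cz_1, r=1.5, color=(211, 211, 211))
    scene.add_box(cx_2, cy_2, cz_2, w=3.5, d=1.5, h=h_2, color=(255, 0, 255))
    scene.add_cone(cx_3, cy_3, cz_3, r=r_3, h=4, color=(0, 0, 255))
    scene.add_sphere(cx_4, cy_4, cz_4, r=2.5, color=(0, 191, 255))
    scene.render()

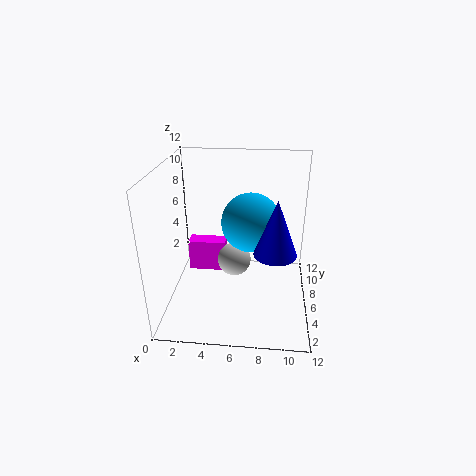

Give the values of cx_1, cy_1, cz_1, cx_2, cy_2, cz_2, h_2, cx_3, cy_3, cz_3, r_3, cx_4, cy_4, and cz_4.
cx_1 = 5.5
cy_1 = 7.5
cz_1 = 3
cx_2 = 1
cy_2 = 8.5
cz_2 = 1
h_2 = 3
cx_3 = 9
cy_3 = 2
cz_3 = 7
r_3 = 1.5
cx_4 = 7
cy_4 = 7
cz_4 = 7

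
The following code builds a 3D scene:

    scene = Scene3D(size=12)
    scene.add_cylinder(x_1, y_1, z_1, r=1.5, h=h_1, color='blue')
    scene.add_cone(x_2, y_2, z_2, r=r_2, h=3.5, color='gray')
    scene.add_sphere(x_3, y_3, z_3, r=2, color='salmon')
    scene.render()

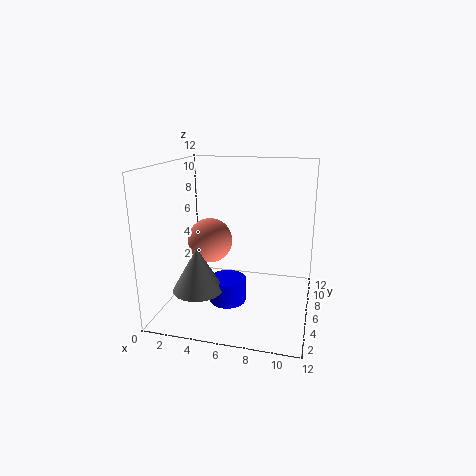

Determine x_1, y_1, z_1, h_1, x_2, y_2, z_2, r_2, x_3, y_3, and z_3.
x_1 = 5.5, y_1 = 4.5, z_1 = 1, h_1 = 2, x_2 = 3.5, y_2 = 3, z_2 = 2.5, r_2 = 2, x_3 = 3, y_3 = 7.5, z_3 = 5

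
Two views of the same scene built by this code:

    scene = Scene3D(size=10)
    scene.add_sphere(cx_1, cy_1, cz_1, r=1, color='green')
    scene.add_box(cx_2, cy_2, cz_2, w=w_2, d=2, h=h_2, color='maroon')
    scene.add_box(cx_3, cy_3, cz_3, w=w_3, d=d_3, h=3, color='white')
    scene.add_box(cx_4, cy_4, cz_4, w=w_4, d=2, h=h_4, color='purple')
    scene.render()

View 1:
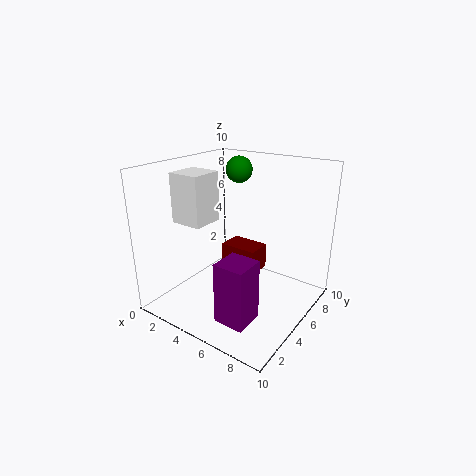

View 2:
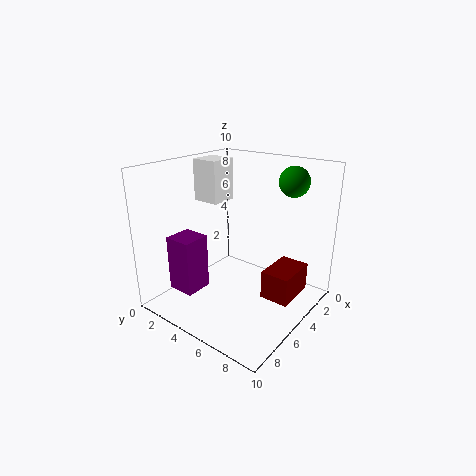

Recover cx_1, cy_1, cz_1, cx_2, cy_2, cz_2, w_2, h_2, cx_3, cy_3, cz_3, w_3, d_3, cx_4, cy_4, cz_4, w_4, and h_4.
cx_1 = 3, cy_1 = 8, cz_1 = 9, cx_2 = 2, cy_2 = 7, cz_2 = 1, w_2 = 3, h_2 = 2, cx_3 = 3, cy_3 = 1, cz_3 = 7, w_3 = 2, d_3 = 2, cx_4 = 6, cy_4 = 1, cz_4 = 1, w_4 = 2, h_4 = 4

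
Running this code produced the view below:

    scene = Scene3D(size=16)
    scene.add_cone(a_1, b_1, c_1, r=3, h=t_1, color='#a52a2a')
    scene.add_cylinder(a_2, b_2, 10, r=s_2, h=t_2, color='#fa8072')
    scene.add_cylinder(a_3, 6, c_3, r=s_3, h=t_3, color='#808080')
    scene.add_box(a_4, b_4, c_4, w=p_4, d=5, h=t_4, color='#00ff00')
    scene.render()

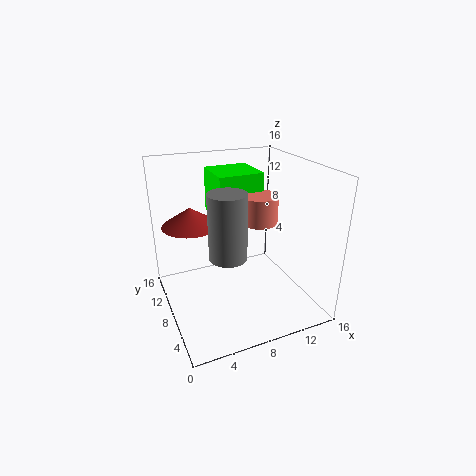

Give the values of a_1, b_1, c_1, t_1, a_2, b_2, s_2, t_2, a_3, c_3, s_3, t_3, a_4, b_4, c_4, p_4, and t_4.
a_1 = 3
b_1 = 9
c_1 = 10
t_1 = 2
a_2 = 10
b_2 = 7
s_2 = 2
t_2 = 3
a_3 = 6
c_3 = 7
s_3 = 2
t_3 = 7
a_4 = 6
b_4 = 8
c_4 = 10
p_4 = 5
t_4 = 5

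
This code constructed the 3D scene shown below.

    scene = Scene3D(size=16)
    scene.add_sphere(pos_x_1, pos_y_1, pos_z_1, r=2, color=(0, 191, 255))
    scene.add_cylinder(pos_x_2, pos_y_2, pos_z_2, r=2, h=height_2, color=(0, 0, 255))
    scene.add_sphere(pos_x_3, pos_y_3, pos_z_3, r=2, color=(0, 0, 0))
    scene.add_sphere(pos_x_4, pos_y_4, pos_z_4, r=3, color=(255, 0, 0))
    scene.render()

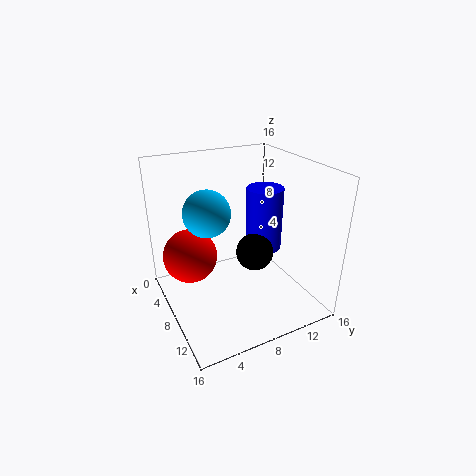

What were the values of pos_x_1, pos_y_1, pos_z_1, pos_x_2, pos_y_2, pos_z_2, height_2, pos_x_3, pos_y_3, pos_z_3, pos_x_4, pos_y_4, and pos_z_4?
pos_x_1 = 13, pos_y_1 = 2.5, pos_z_1 = 14, pos_x_2 = 8.5, pos_y_2 = 11, pos_z_2 = 6.5, height_2 = 7, pos_x_3 = 10, pos_y_3 = 9, pos_z_3 = 7, pos_x_4 = 6, pos_y_4 = 3, pos_z_4 = 6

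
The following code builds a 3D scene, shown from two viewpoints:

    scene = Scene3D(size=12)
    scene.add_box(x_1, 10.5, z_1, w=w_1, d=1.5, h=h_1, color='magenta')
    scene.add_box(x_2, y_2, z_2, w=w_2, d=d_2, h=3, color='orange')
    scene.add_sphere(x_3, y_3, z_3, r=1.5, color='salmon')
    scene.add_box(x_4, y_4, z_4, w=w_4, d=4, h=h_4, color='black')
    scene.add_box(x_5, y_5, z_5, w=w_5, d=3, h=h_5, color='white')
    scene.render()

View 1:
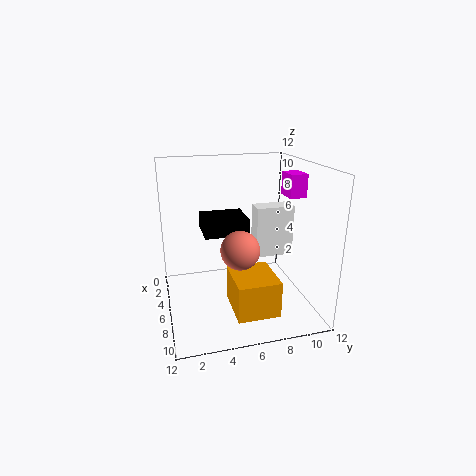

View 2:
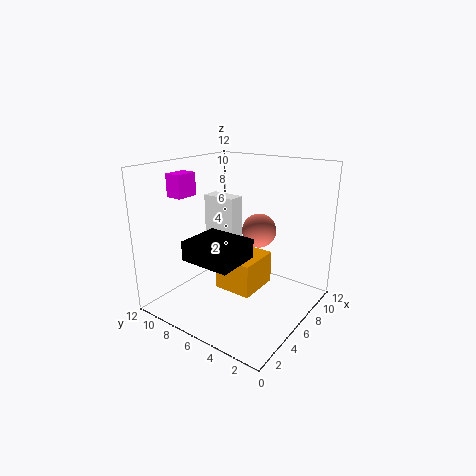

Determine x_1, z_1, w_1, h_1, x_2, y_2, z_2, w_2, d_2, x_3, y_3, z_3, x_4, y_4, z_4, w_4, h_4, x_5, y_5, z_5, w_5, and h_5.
x_1 = 4, z_1 = 9, w_1 = 2, h_1 = 2, x_2 = 6, y_2 = 5, z_2 = 0.5, w_2 = 4, d_2 = 3.5, x_3 = 8.5, y_3 = 5.5, z_3 = 6, x_4 = 1, y_4 = 3.5, z_4 = 5.5, w_4 = 3.5, h_4 = 1.5, x_5 = 6.5, y_5 = 7, z_5 = 5, w_5 = 1.5, h_5 = 4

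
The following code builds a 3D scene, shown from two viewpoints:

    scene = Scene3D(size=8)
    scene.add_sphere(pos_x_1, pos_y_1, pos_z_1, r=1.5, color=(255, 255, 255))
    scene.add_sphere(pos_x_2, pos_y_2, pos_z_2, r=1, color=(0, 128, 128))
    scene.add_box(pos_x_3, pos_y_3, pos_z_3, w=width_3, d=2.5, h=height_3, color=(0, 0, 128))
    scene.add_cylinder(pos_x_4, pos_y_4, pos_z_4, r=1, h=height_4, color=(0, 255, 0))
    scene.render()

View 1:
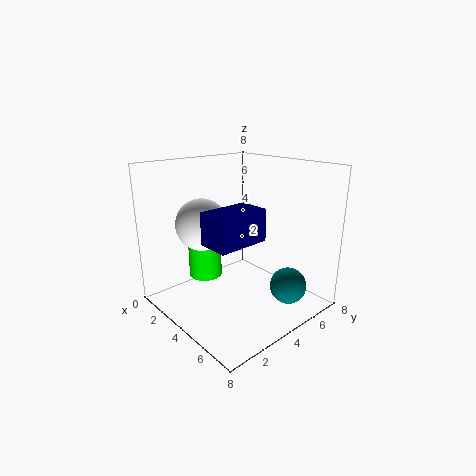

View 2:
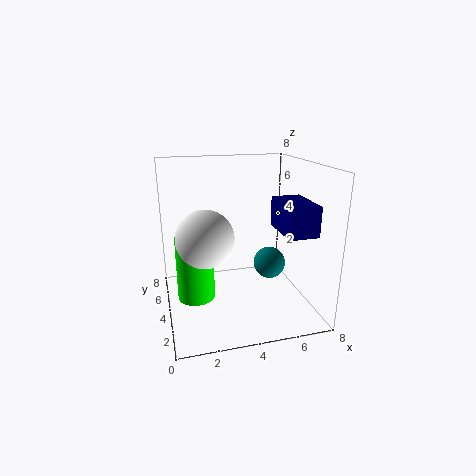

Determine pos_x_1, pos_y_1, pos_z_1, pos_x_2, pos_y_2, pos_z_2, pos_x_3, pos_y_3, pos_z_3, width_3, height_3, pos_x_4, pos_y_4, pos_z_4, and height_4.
pos_x_1 = 2; pos_y_1 = 3; pos_z_1 = 4.5; pos_x_2 = 6.5; pos_y_2 = 5.5; pos_z_2 = 1.5; pos_x_3 = 5.5; pos_y_3 = 0.5; pos_z_3 = 5; width_3 = 1.5; height_3 = 1.5; pos_x_4 = 1.5; pos_y_4 = 3.5; pos_z_4 = 1; height_4 = 3.5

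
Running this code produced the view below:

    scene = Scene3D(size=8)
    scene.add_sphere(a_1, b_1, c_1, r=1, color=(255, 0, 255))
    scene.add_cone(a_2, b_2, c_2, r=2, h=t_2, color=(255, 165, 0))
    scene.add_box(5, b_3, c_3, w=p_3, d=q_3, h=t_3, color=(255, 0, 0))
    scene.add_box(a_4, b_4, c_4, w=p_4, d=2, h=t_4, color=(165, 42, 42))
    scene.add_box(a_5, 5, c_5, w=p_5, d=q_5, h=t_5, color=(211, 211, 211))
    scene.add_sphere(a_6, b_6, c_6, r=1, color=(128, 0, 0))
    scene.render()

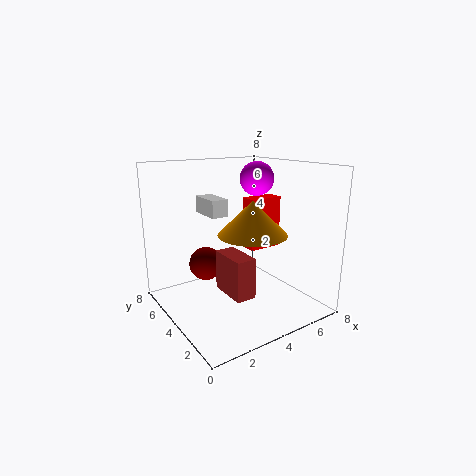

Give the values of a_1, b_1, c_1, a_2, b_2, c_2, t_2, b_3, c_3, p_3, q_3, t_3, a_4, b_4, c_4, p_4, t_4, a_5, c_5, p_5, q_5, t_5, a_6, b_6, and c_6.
a_1 = 6; b_1 = 5; c_1 = 7; a_2 = 5; b_2 = 4; c_2 = 4; t_2 = 2; b_3 = 4; c_3 = 3; p_3 = 2; q_3 = 1; t_3 = 3; a_4 = 2; b_4 = 1; c_4 = 2; p_4 = 1; t_4 = 2; a_5 = 3; c_5 = 5; p_5 = 1; q_5 = 2; t_5 = 1; a_6 = 3; b_6 = 6; c_6 = 2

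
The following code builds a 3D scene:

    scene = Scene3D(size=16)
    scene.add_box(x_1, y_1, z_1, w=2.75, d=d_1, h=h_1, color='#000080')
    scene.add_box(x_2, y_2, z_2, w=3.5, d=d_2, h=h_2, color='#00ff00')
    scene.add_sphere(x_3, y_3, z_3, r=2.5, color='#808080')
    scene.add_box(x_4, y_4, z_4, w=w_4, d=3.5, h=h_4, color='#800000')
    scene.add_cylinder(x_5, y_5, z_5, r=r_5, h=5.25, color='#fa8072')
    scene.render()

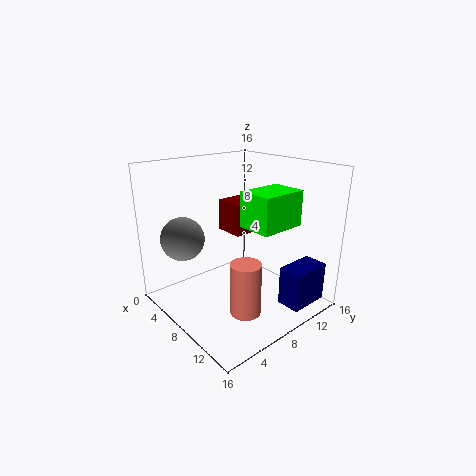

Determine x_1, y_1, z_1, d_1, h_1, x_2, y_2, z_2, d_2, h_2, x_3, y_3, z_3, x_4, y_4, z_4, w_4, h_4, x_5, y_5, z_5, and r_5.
x_1 = 11.75, y_1 = 11, z_1 = 0.25, d_1 = 4.75, h_1 = 4.5, x_2 = 11, y_2 = 5.75, z_2 = 10.75, d_2 = 4.75, h_2 = 3.5, x_3 = 3.25, y_3 = 3.75, z_3 = 7.5, x_4 = 1.25, y_4 = 10.5, z_4 = 6.5, w_4 = 3.75, h_4 = 4, x_5 = 13.25, y_5 = 4.5, z_5 = 2.75, r_5 = 1.5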